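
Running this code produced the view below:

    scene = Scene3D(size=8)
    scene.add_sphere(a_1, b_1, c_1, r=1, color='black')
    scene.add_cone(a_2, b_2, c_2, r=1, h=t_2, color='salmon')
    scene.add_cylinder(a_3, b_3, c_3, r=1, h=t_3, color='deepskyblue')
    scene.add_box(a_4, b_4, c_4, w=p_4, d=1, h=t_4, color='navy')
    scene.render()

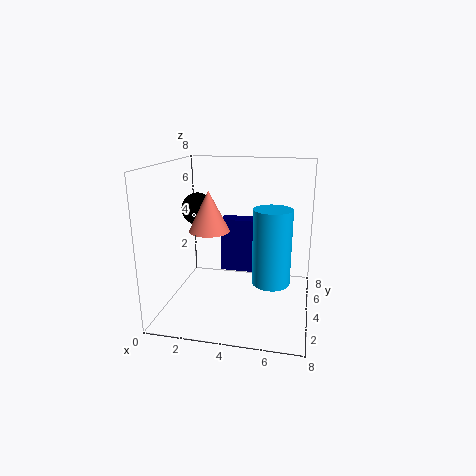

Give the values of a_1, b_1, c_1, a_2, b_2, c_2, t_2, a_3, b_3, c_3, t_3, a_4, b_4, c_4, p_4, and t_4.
a_1 = 1, b_1 = 6, c_1 = 5, a_2 = 3, b_2 = 2, c_2 = 5, t_2 = 2, a_3 = 6, b_3 = 3, c_3 = 2, t_3 = 4, a_4 = 3, b_4 = 4, c_4 = 2, p_4 = 2, t_4 = 3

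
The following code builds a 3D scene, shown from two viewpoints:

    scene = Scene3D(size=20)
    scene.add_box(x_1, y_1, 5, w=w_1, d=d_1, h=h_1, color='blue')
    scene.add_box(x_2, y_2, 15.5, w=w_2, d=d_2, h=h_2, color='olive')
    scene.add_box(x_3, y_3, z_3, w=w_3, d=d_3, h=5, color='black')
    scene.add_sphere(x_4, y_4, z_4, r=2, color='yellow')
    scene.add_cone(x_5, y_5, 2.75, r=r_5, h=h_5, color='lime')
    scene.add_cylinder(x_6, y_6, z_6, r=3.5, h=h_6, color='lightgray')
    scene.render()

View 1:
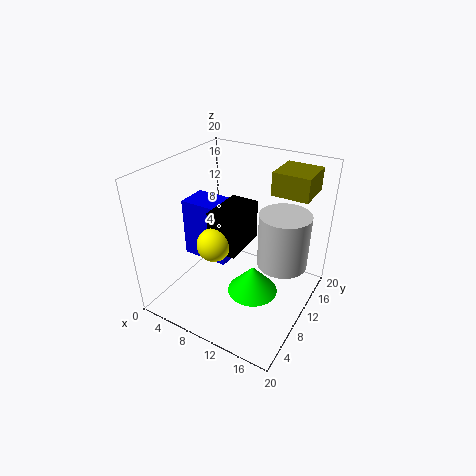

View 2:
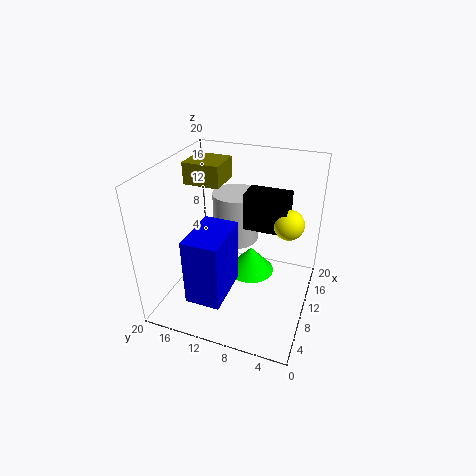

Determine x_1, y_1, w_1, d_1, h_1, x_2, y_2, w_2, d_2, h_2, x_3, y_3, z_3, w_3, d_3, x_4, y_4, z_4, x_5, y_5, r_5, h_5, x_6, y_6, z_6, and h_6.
x_1 = 1, y_1 = 9.25, w_1 = 7, d_1 = 4.5, h_1 = 8.75, x_2 = 12.75, y_2 = 14, w_2 = 5.25, d_2 = 5.5, h_2 = 3.25, x_3 = 9.75, y_3 = 3.5, z_3 = 11.75, w_3 = 3.5, d_3 = 5.75, x_4 = 10.75, y_4 = 3.25, z_4 = 13, x_5 = 13, y_5 = 9, r_5 = 3.5, h_5 = 4, x_6 = 15.75, y_6 = 12.5, z_6 = 6.25, h_6 = 7.75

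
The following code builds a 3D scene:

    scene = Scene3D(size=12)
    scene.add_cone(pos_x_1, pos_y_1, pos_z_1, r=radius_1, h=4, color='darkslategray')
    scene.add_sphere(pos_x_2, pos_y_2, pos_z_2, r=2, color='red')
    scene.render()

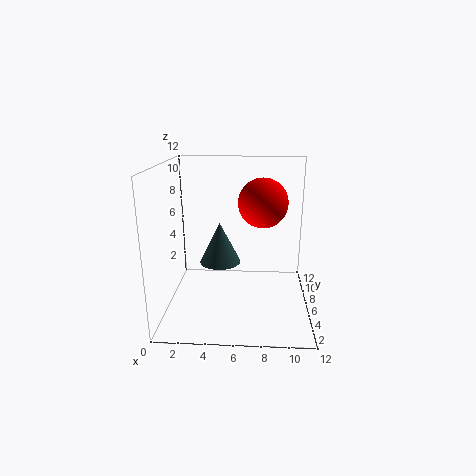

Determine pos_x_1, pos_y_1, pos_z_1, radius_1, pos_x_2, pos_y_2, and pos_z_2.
pos_x_1 = 4; pos_y_1 = 10; pos_z_1 = 2; radius_1 = 2; pos_x_2 = 8; pos_y_2 = 6; pos_z_2 = 9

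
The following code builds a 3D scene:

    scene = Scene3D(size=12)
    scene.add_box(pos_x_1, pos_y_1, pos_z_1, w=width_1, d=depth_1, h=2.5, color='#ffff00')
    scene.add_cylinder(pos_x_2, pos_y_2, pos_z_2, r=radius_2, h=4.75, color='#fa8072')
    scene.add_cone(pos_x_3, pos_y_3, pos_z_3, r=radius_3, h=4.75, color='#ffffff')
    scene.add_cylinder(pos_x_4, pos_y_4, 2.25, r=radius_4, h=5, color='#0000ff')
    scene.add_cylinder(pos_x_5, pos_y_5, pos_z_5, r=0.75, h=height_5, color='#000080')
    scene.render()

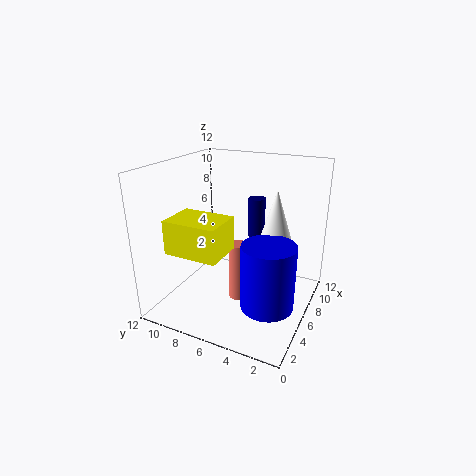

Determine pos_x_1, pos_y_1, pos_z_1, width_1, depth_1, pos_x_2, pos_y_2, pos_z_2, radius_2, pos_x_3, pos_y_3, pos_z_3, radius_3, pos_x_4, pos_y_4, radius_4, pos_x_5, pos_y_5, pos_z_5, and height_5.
pos_x_1 = 0.25; pos_y_1 = 5; pos_z_1 = 6.5; width_1 = 3; depth_1 = 4; pos_x_2 = 4.5; pos_y_2 = 5.25; pos_z_2 = 1.5; radius_2 = 0.75; pos_x_3 = 6; pos_y_3 = 2.75; pos_z_3 = 5.75; radius_3 = 1.5; pos_x_4 = 3.25; pos_y_4 = 2.25; radius_4 = 2; pos_x_5 = 8.75; pos_y_5 = 5.5; pos_z_5 = 5.25; height_5 = 3.5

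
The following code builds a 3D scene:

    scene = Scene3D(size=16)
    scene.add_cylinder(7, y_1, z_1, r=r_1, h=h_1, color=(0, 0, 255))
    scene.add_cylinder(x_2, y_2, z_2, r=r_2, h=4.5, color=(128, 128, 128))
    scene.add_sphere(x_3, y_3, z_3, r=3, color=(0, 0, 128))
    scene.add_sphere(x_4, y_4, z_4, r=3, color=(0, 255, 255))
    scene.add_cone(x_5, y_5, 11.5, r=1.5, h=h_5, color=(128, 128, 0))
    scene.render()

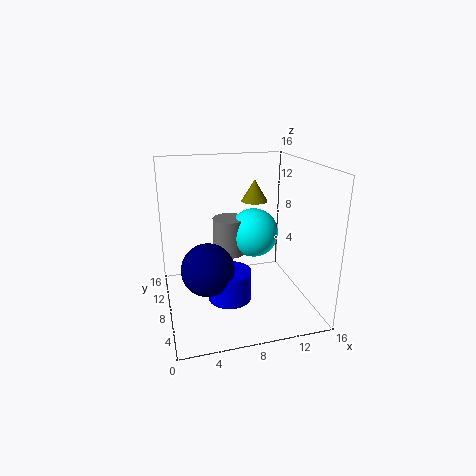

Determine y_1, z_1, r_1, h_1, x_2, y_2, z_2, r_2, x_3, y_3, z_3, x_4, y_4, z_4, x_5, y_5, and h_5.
y_1 = 8, z_1 = 0.5, r_1 = 2.5, h_1 = 3.5, x_2 = 8, y_2 = 12, z_2 = 4.5, r_2 = 2, x_3 = 4.5, y_3 = 8, z_3 = 4.5, x_4 = 11, y_4 = 11.5, z_4 = 7, x_5 = 10.5, y_5 = 10, h_5 = 2.5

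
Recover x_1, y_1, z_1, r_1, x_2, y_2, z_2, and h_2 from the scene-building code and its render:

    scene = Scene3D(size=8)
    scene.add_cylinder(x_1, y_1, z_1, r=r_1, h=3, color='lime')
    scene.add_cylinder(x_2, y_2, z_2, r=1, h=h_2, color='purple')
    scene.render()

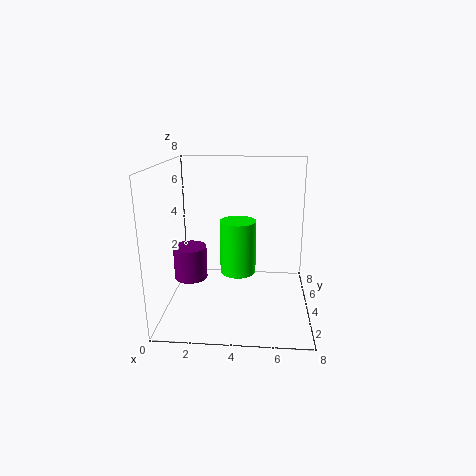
x_1 = 4, y_1 = 4, z_1 = 2, r_1 = 1, x_2 = 1, y_2 = 5, z_2 = 1, h_2 = 2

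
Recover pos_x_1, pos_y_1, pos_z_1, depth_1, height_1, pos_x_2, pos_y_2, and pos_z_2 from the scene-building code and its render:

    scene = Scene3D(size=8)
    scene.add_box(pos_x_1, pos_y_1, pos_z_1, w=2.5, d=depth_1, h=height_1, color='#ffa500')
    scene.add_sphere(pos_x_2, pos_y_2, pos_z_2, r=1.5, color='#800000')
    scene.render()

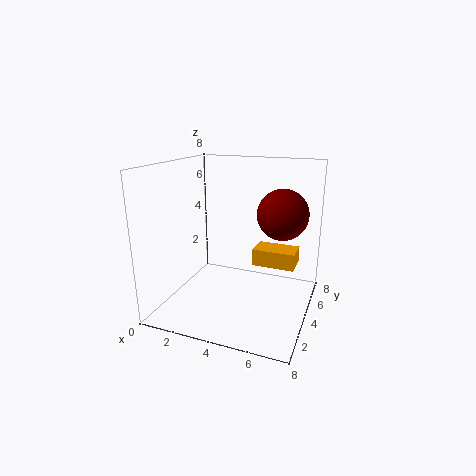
pos_x_1 = 4.5; pos_y_1 = 5; pos_z_1 = 2; depth_1 = 1.5; height_1 = 1; pos_x_2 = 6; pos_y_2 = 6; pos_z_2 = 5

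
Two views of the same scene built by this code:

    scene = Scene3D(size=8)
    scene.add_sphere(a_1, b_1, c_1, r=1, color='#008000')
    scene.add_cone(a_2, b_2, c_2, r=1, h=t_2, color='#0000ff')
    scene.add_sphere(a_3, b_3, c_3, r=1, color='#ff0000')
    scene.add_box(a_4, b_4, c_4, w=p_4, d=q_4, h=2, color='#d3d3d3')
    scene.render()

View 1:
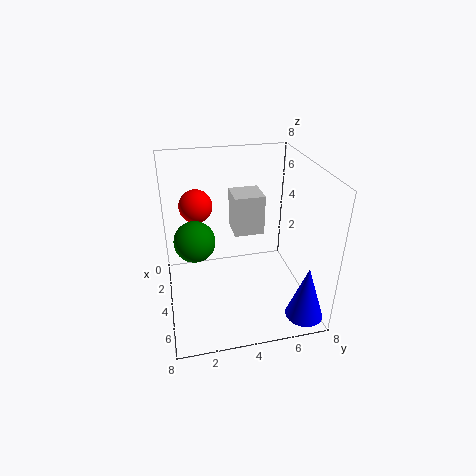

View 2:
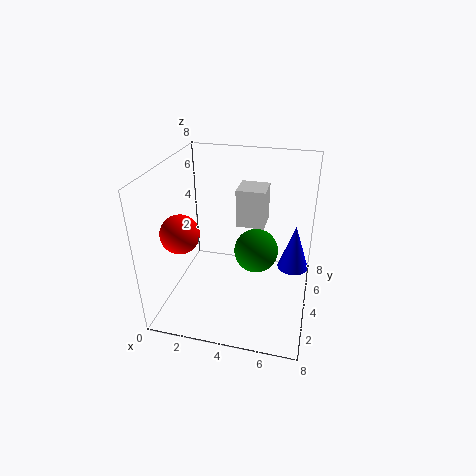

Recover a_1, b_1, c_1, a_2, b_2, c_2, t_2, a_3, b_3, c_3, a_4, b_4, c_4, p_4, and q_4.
a_1 = 5.5; b_1 = 1.5; c_1 = 5; a_2 = 7; b_2 = 7; c_2 = 0.5; t_2 = 3; a_3 = 1.5; b_3 = 2; c_3 = 5; a_4 = 4; b_4 = 3.5; c_4 = 5; p_4 = 1.5; q_4 = 1.5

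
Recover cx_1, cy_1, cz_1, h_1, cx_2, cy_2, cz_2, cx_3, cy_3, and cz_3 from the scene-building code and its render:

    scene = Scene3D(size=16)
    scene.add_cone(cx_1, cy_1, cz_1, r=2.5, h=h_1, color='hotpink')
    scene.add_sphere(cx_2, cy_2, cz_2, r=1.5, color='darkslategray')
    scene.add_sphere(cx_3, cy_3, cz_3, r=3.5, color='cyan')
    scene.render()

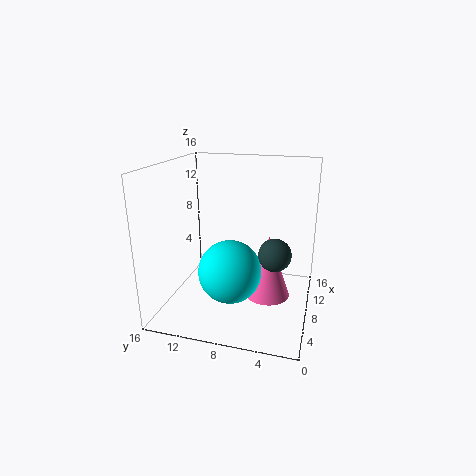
cx_1 = 8
cy_1 = 4.5
cz_1 = 1.5
h_1 = 7
cx_2 = 2.5
cy_2 = 3
cz_2 = 9
cx_3 = 6.5
cy_3 = 8.5
cz_3 = 4.5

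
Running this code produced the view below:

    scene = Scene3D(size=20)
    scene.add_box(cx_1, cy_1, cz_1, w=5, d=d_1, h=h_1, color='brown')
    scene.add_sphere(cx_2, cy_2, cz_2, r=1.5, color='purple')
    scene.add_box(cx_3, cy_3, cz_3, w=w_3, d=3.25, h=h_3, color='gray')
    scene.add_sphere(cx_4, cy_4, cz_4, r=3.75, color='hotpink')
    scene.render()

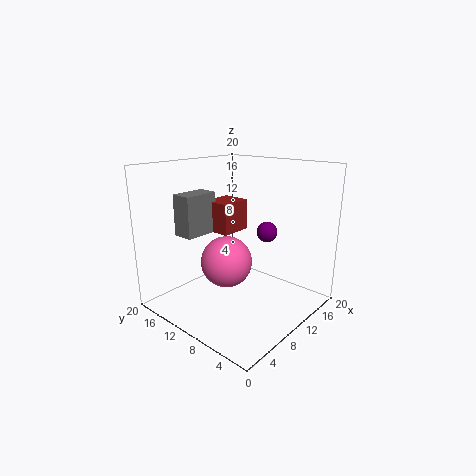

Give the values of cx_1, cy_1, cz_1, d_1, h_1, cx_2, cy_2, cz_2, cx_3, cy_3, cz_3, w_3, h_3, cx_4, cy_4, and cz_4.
cx_1 = 11.5; cy_1 = 13.75; cz_1 = 9; d_1 = 4.5; h_1 = 4.75; cx_2 = 14.75; cy_2 = 8.5; cz_2 = 10; cx_3 = 6.75; cy_3 = 16.5; cz_3 = 9; w_3 = 5.5; h_3 = 6.25; cx_4 = 10; cy_4 = 12.25; cz_4 = 5.75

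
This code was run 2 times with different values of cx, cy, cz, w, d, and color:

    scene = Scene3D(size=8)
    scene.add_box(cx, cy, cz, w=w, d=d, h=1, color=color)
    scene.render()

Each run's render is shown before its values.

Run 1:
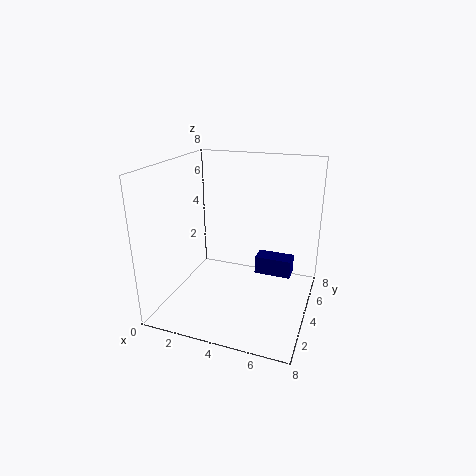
cx = 5; cy = 4; cz = 2; w = 2; d = 1; color = 'navy'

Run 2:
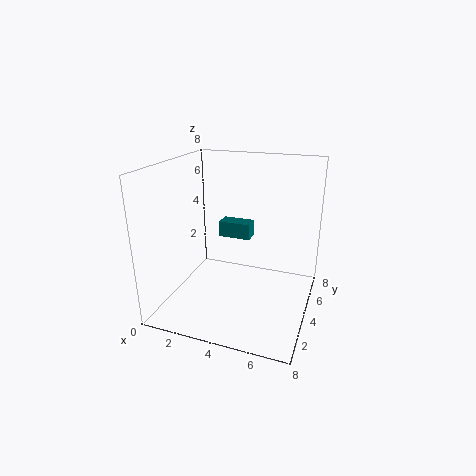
cx = 2; cy = 6; cz = 3; w = 2; d = 1; color = 'teal'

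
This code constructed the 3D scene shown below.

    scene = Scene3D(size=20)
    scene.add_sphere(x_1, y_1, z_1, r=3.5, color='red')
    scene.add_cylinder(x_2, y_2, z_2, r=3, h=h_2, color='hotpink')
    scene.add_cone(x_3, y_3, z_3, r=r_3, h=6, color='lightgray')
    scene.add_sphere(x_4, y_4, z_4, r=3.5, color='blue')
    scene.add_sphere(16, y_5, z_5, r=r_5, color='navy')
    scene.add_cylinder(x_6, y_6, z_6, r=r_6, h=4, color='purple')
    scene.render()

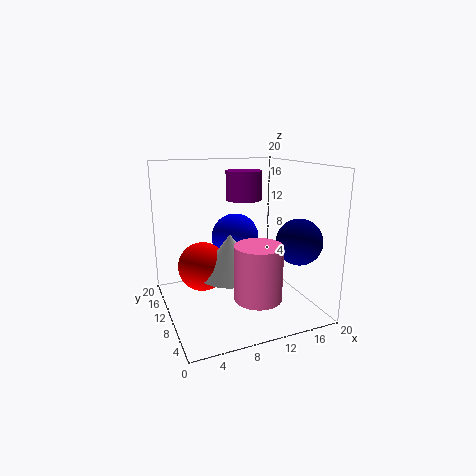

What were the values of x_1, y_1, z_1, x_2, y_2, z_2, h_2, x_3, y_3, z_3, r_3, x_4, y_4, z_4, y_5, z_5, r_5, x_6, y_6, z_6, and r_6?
x_1 = 5.5; y_1 = 12.5; z_1 = 5.5; x_2 = 10; y_2 = 3.5; z_2 = 4; h_2 = 7; x_3 = 9; y_3 = 10.5; z_3 = 4.5; r_3 = 4.5; x_4 = 11; y_4 = 13.5; z_4 = 9; y_5 = 4; z_5 = 10.5; r_5 = 3; x_6 = 11.5; y_6 = 11.5; z_6 = 15; r_6 = 2.5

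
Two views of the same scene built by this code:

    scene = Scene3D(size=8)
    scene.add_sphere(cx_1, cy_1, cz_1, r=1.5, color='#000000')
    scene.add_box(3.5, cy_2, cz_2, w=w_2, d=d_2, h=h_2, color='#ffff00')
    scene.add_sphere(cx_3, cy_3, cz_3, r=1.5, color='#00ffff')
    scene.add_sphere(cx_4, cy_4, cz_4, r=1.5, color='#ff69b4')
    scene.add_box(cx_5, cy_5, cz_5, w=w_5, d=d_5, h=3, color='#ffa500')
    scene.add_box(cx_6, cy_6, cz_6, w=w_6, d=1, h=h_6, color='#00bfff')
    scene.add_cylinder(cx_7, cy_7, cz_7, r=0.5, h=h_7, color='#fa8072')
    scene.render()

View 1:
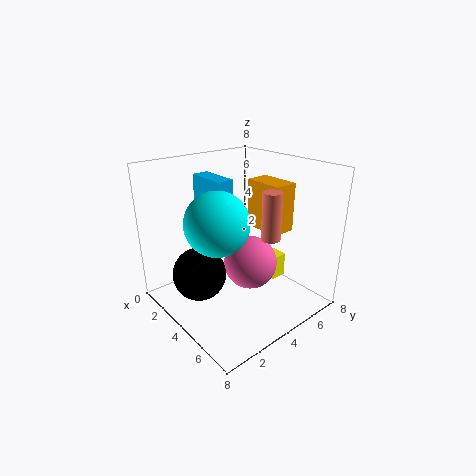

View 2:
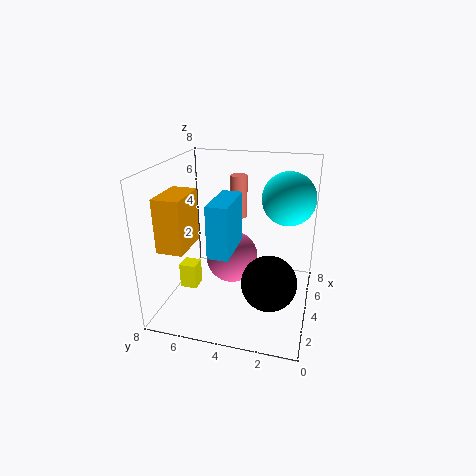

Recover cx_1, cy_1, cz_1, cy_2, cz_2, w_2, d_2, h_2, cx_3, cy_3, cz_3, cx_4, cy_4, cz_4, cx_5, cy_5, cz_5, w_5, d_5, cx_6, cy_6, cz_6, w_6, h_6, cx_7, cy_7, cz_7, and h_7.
cx_1 = 3, cy_1 = 2, cz_1 = 2, cy_2 = 6.5, cz_2 = 0.5, w_2 = 1, d_2 = 1, h_2 = 1.5, cx_3 = 5.5, cy_3 = 1.5, cz_3 = 6, cx_4 = 4.5, cy_4 = 4.5, cz_4 = 2.5, cx_5 = 2, cy_5 = 6.5, cz_5 = 3.5, w_5 = 2.5, d_5 = 1.5, cx_6 = 0.5, cy_6 = 3.5, cz_6 = 4.5, w_6 = 2.5, h_6 = 2.5, cx_7 = 6, cy_7 = 4.5, cz_7 = 4.5, h_7 = 2.5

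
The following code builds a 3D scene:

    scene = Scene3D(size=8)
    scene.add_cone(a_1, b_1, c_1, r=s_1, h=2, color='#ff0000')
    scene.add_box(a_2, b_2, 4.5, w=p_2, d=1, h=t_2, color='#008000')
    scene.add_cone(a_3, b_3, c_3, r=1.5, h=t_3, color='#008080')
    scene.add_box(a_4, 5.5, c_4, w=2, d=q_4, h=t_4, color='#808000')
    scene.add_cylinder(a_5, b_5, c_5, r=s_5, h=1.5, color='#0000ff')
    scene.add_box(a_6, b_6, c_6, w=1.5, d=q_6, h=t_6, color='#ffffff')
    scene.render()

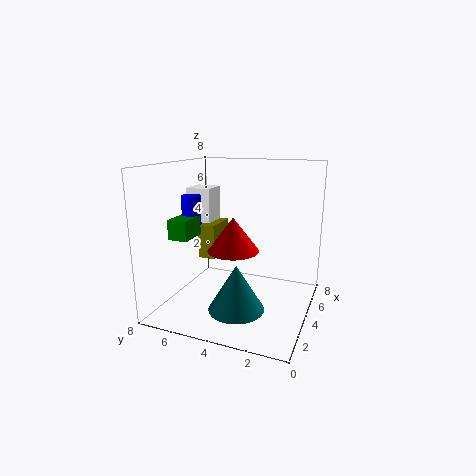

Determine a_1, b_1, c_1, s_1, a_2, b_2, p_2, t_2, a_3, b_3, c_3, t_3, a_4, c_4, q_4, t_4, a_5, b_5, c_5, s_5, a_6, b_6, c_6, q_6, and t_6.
a_1 = 4.5
b_1 = 4.5
c_1 = 3
s_1 = 1.5
a_2 = 1
b_2 = 5.5
p_2 = 1.5
t_2 = 1
a_3 = 2.5
b_3 = 3.5
c_3 = 0.5
t_3 = 2.5
a_4 = 4
c_4 = 2.5
q_4 = 1
t_4 = 2
a_5 = 2.5
b_5 = 6
c_5 = 5
s_5 = 0.5
a_6 = 4.5
b_6 = 6
c_6 = 4
q_6 = 1.5
t_6 = 2.5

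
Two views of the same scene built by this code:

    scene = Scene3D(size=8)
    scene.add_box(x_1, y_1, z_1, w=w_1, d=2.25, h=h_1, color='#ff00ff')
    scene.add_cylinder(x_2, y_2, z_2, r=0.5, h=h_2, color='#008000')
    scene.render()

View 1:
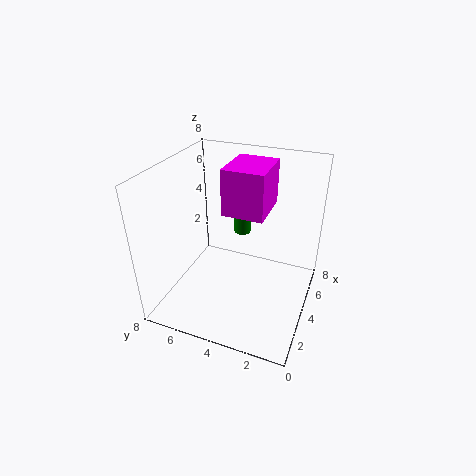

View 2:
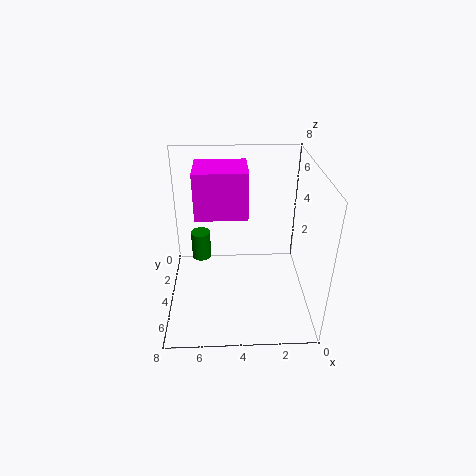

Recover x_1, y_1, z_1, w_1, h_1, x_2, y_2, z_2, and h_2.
x_1 = 3.5
y_1 = 2.5
z_1 = 5.5
w_1 = 2.75
h_1 = 2.5
x_2 = 6
y_2 = 4.5
z_2 = 3.25
h_2 = 1.5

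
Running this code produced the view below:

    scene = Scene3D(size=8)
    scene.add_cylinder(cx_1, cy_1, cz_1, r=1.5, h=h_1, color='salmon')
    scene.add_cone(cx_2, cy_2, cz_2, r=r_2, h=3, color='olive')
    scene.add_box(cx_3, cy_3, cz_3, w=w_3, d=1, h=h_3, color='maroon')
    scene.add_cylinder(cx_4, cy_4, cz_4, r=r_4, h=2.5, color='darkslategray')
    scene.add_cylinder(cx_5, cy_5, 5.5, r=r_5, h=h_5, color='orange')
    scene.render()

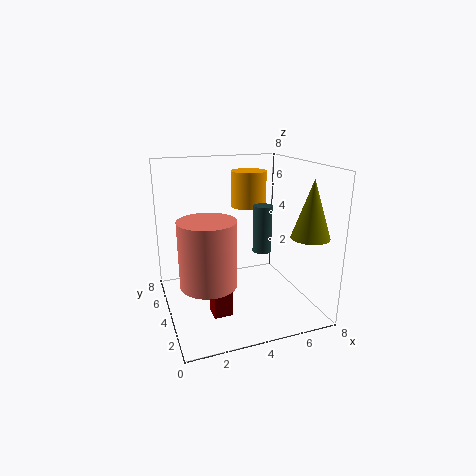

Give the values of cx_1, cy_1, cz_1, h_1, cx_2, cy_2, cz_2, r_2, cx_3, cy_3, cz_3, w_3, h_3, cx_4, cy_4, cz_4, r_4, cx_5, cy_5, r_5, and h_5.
cx_1 = 2
cy_1 = 3
cz_1 = 2
h_1 = 3.5
cx_2 = 7
cy_2 = 1.5
cz_2 = 4.5
r_2 = 1
cx_3 = 2
cy_3 = 2
cz_3 = 0.5
w_3 = 1
h_3 = 1.5
cx_4 = 5
cy_4 = 3
cz_4 = 3.5
r_4 = 0.5
cx_5 = 5
cy_5 = 5
r_5 = 1
h_5 = 2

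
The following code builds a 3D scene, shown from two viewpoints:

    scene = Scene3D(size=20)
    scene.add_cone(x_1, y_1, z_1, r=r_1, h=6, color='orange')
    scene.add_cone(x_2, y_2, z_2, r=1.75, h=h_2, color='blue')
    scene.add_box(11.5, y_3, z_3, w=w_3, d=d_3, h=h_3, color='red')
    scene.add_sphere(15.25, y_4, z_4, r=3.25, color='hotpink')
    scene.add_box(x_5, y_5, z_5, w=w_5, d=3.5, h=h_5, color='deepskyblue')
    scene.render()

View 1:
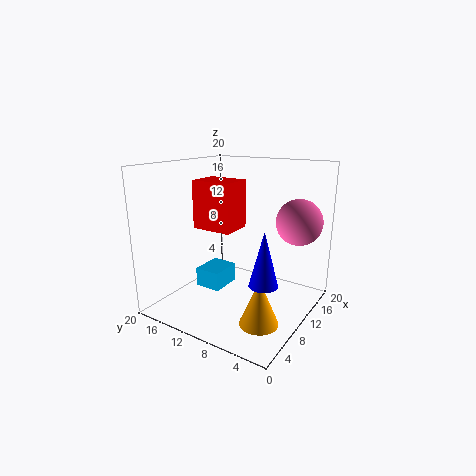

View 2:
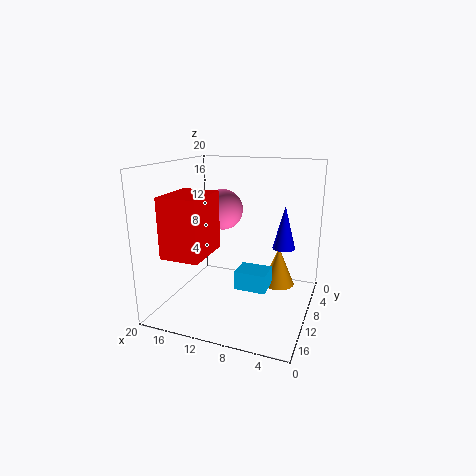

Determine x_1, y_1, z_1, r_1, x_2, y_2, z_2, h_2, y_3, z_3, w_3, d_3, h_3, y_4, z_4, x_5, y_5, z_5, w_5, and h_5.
x_1 = 5.5; y_1 = 4; z_1 = 1; r_1 = 2.5; x_2 = 5; y_2 = 3.25; z_2 = 6.75; h_2 = 6.75; y_3 = 12.75; z_3 = 9.5; w_3 = 5; d_3 = 6.5; h_3 = 7.5; y_4 = 3.25; z_4 = 12; x_5 = 5; y_5 = 10; z_5 = 4; w_5 = 4.25; h_5 = 2.5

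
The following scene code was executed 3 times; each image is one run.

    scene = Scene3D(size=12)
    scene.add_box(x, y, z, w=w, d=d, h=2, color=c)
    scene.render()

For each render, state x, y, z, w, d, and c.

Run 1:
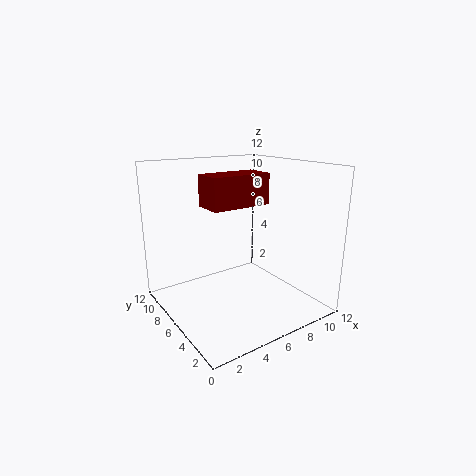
x = 1; y = 1; z = 10; w = 4; d = 2; c = 'maroon'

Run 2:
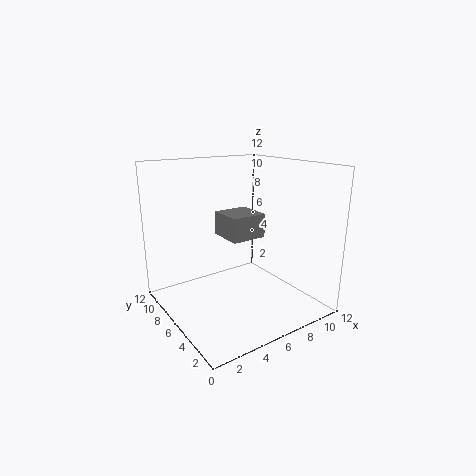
x = 5; y = 5; z = 6; w = 3; d = 3; c = 'gray'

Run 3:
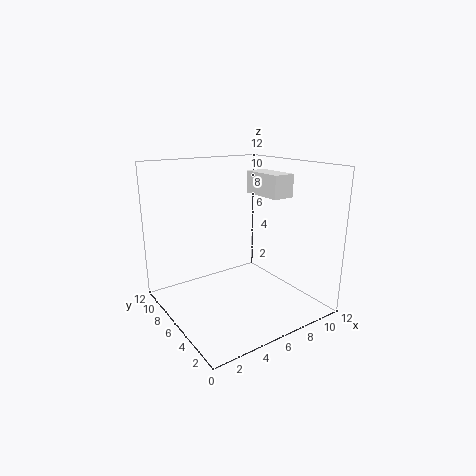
x = 9; y = 5; z = 9; w = 2; d = 4; c = 'white'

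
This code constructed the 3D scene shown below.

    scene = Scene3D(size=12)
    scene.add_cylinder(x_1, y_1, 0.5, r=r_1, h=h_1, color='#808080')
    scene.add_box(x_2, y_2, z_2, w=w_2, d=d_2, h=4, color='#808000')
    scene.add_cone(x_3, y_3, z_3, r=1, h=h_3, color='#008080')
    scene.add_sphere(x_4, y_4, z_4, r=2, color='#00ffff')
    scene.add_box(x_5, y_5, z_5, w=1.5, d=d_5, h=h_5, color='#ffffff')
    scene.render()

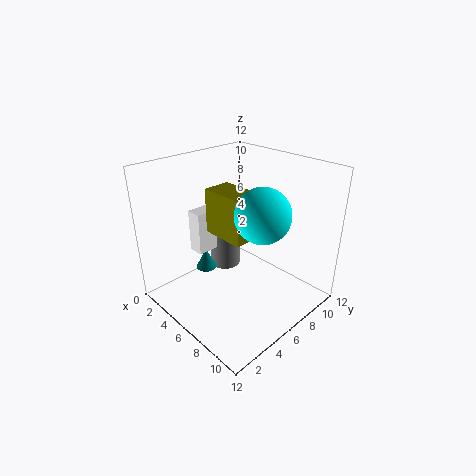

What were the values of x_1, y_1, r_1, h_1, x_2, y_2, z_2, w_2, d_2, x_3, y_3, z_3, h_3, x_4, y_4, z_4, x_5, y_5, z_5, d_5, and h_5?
x_1 = 1.5, y_1 = 8.5, r_1 = 1.5, h_1 = 3.5, x_2 = 2.5, y_2 = 5.5, z_2 = 5.5, w_2 = 4, d_2 = 2.5, x_3 = 1.5, y_3 = 6, z_3 = 1, h_3 = 2, x_4 = 9.5, y_4 = 5, z_4 = 9.5, x_5 = 0.5, y_5 = 5, z_5 = 3, d_5 = 2, h_5 = 4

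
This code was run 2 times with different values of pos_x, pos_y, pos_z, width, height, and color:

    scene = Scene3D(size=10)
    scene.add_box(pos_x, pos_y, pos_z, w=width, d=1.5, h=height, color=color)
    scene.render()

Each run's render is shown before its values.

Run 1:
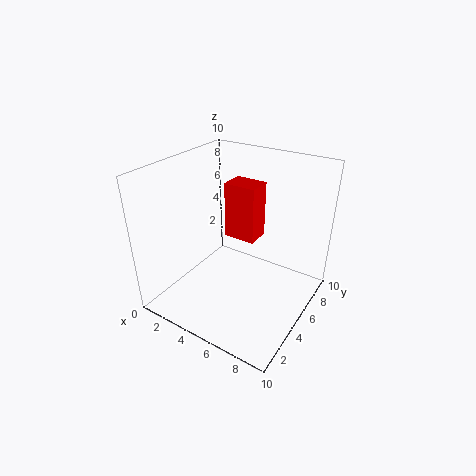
pos_x = 5
pos_y = 3.5
pos_z = 6
width = 2
height = 3.5
color = 'red'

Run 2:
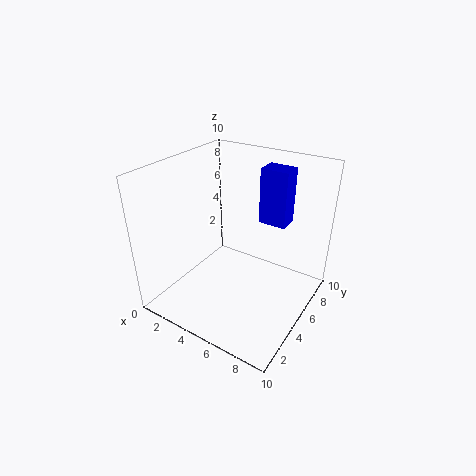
pos_x = 5.5
pos_y = 7
pos_z = 5.5
width = 2
height = 4
color = 'blue'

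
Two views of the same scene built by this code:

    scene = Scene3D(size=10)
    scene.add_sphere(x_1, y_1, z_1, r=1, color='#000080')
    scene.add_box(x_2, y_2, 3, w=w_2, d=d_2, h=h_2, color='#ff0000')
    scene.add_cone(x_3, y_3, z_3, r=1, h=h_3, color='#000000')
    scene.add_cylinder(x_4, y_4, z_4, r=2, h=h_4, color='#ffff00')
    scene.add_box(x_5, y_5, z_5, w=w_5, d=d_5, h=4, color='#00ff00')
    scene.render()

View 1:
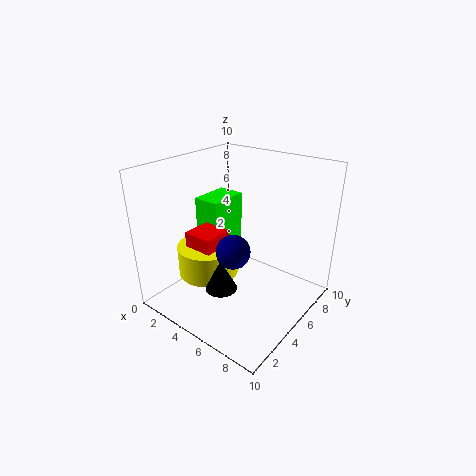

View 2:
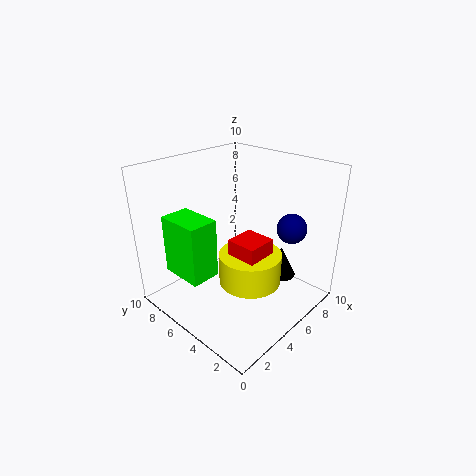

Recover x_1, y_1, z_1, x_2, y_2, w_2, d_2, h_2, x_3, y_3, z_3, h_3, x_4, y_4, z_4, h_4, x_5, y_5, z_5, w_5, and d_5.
x_1 = 7, y_1 = 2, z_1 = 6, x_2 = 3, y_2 = 2, w_2 = 2, d_2 = 2, h_2 = 3, x_3 = 6, y_3 = 2, z_3 = 3, h_3 = 2, x_4 = 4, y_4 = 3, z_4 = 3, h_4 = 2, x_5 = 1, y_5 = 5, z_5 = 3, w_5 = 2, d_5 = 3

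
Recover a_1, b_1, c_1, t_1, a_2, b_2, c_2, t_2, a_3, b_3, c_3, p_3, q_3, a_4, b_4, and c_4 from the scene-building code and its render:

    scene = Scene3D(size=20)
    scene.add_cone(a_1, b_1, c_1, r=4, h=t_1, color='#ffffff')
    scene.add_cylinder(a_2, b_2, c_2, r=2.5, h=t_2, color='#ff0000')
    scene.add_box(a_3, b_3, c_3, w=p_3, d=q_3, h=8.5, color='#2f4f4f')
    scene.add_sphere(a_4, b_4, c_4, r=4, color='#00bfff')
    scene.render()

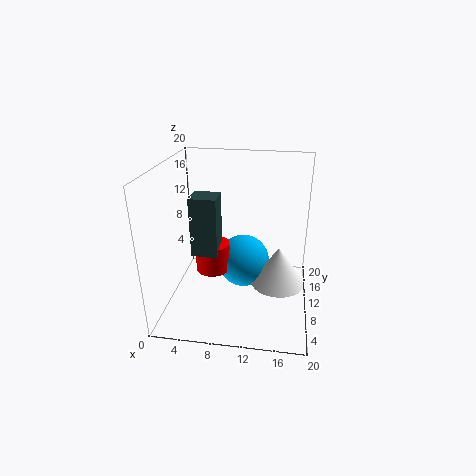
a_1 = 15.75, b_1 = 12, c_1 = 2, t_1 = 5.75, a_2 = 6, b_2 = 11.25, c_2 = 4, t_2 = 4.25, a_3 = 3.5, b_3 = 8.75, c_3 = 7.25, p_3 = 3.75, q_3 = 3.5, a_4 = 10.25, b_4 = 13.75, c_4 = 4.25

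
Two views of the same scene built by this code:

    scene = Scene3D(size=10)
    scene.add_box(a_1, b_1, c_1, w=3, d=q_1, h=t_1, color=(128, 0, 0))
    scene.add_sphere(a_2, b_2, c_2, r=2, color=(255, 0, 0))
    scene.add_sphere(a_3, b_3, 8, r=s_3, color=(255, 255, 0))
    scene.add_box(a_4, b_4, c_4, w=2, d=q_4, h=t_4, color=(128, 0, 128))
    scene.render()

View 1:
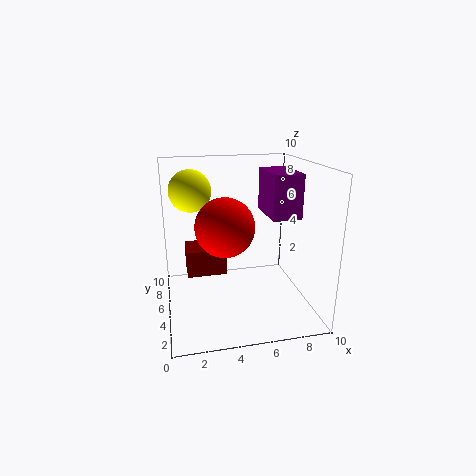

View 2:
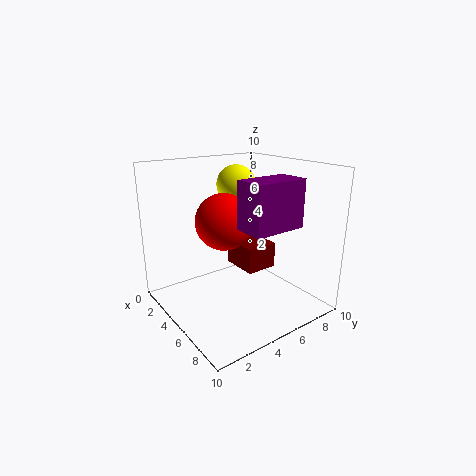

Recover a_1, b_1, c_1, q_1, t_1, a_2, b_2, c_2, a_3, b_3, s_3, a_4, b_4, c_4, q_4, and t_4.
a_1 = 1.5; b_1 = 6.5; c_1 = 1.5; q_1 = 2.5; t_1 = 2; a_2 = 4; b_2 = 4.5; c_2 = 6; a_3 = 2; b_3 = 7; s_3 = 1.5; a_4 = 7; b_4 = 3.5; c_4 = 6.5; q_4 = 3.5; t_4 = 3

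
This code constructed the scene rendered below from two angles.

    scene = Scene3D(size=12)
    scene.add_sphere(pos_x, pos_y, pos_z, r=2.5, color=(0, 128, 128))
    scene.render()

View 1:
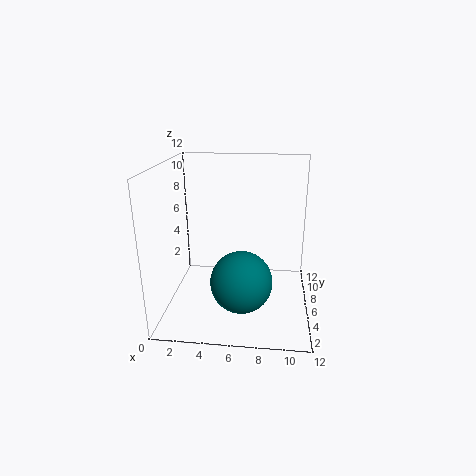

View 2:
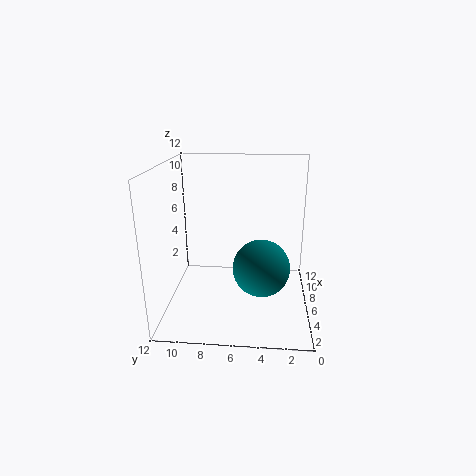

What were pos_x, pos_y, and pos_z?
pos_x = 6.5
pos_y = 4
pos_z = 3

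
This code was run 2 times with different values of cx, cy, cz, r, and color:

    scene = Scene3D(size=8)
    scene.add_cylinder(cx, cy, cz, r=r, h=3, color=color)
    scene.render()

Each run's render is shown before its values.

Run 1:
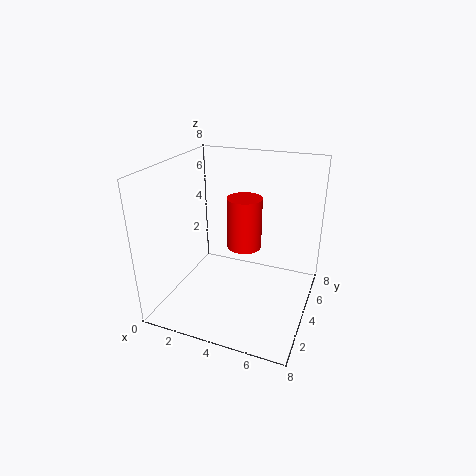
cx = 4; cy = 5; cz = 3; r = 1; color = 'red'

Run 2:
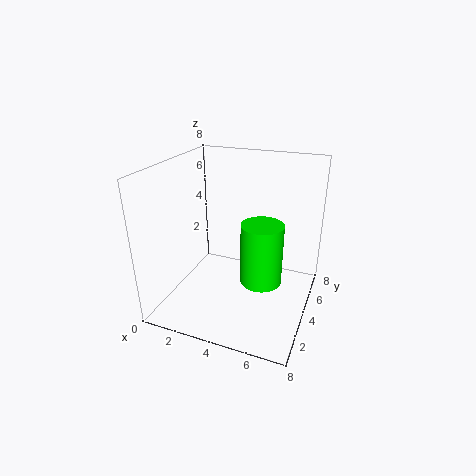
cx = 6; cy = 2; cz = 3; r = 1; color = 'lime'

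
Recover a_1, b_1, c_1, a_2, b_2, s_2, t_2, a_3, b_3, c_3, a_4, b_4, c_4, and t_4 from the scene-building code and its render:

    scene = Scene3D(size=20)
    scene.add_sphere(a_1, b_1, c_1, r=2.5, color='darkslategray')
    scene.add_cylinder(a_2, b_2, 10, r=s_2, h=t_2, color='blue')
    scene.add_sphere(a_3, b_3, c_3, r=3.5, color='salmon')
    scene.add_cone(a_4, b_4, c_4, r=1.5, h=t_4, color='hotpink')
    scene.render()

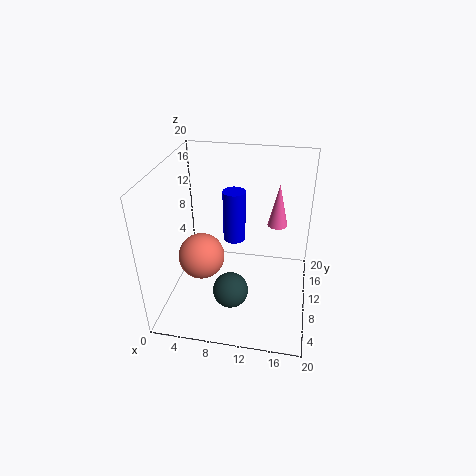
a_1 = 9.5, b_1 = 7, c_1 = 3, a_2 = 9.5, b_2 = 10, s_2 = 1.5, t_2 = 7, a_3 = 4, b_3 = 11.5, c_3 = 5, a_4 = 15, b_4 = 15.5, c_4 = 9.5, t_4 = 6.5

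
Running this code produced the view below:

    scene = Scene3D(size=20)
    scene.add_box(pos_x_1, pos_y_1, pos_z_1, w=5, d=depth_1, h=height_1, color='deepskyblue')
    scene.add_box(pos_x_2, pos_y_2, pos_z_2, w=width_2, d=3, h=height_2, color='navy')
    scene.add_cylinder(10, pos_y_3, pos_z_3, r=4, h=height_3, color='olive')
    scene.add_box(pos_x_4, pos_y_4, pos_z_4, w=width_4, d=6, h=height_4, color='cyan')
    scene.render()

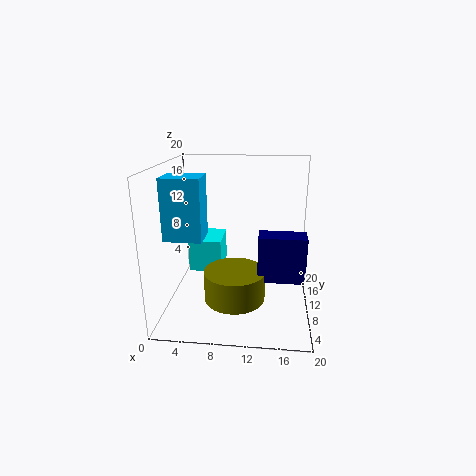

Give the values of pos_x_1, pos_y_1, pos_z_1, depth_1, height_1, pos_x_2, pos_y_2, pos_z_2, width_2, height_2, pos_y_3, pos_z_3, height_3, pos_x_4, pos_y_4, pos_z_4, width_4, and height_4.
pos_x_1 = 1, pos_y_1 = 5, pos_z_1 = 11, depth_1 = 4, height_1 = 8, pos_x_2 = 13, pos_y_2 = 5, pos_z_2 = 6, width_2 = 6, height_2 = 6, pos_y_3 = 6, pos_z_3 = 3, height_3 = 4, pos_x_4 = 2, pos_y_4 = 13, pos_z_4 = 3, width_4 = 5, height_4 = 5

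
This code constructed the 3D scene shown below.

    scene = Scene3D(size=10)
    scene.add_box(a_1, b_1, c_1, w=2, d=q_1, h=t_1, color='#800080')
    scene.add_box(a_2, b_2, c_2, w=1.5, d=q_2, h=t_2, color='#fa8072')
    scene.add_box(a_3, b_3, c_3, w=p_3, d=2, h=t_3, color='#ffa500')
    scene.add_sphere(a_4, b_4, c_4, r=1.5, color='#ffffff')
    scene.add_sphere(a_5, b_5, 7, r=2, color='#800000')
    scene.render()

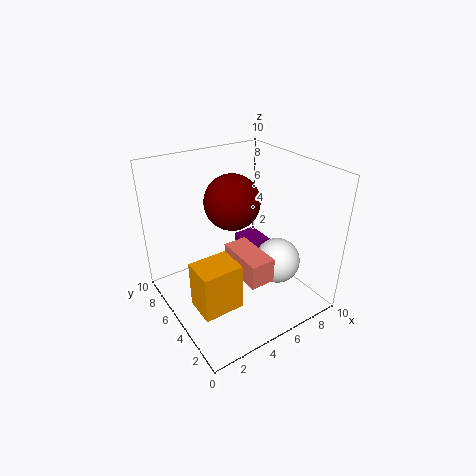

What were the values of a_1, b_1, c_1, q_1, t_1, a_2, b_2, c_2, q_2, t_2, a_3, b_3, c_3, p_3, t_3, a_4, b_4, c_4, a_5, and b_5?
a_1 = 8
b_1 = 7.5
c_1 = 1
q_1 = 2.5
t_1 = 1
a_2 = 3
b_2 = 0.5
c_2 = 4.5
q_2 = 3
t_2 = 1.5
a_3 = 0.5
b_3 = 1.5
c_3 = 2.5
p_3 = 2.5
t_3 = 3
a_4 = 6.5
b_4 = 2.5
c_4 = 4
a_5 = 5.5
b_5 = 6.5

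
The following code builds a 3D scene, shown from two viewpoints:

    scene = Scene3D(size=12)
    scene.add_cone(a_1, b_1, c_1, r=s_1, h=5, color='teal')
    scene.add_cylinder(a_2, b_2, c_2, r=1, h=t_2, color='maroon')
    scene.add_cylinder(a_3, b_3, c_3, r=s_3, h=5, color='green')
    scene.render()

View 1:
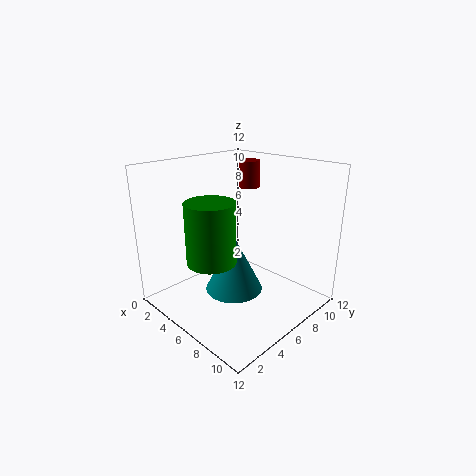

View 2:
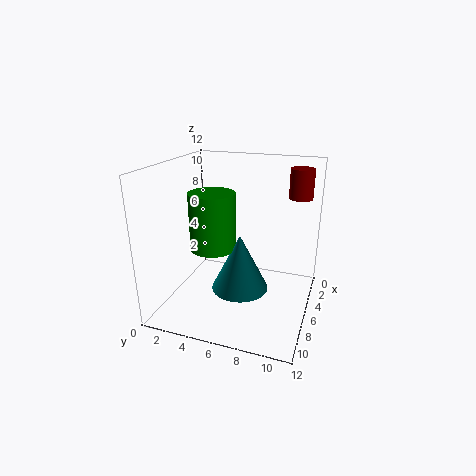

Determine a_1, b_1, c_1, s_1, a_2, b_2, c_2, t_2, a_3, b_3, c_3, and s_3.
a_1 = 5.5, b_1 = 6, c_1 = 1, s_1 = 2.5, a_2 = 3, b_2 = 10.5, c_2 = 9, t_2 = 2.5, a_3 = 5.5, b_3 = 3.5, c_3 = 4.5, s_3 = 2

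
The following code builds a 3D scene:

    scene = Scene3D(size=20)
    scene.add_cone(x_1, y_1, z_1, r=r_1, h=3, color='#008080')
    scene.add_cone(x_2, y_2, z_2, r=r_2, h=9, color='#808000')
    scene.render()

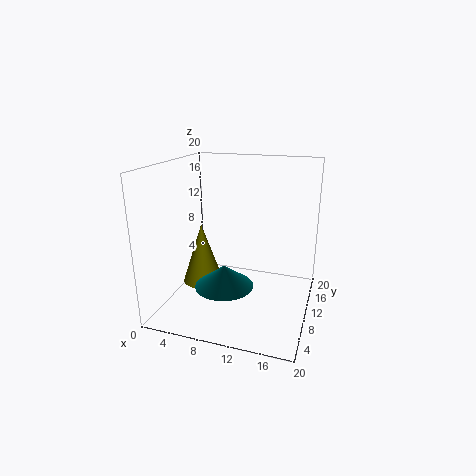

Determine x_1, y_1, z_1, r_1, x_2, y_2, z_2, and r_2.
x_1 = 9; y_1 = 7; z_1 = 4; r_1 = 4; x_2 = 4; y_2 = 11; z_2 = 2; r_2 = 3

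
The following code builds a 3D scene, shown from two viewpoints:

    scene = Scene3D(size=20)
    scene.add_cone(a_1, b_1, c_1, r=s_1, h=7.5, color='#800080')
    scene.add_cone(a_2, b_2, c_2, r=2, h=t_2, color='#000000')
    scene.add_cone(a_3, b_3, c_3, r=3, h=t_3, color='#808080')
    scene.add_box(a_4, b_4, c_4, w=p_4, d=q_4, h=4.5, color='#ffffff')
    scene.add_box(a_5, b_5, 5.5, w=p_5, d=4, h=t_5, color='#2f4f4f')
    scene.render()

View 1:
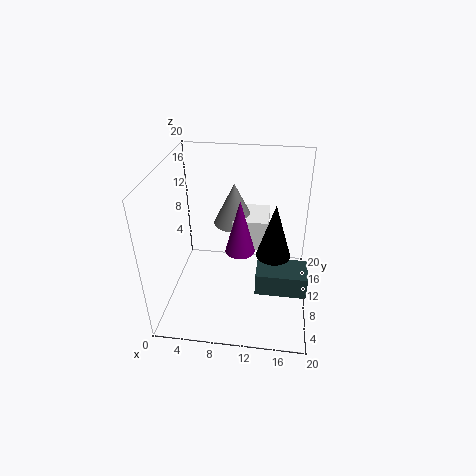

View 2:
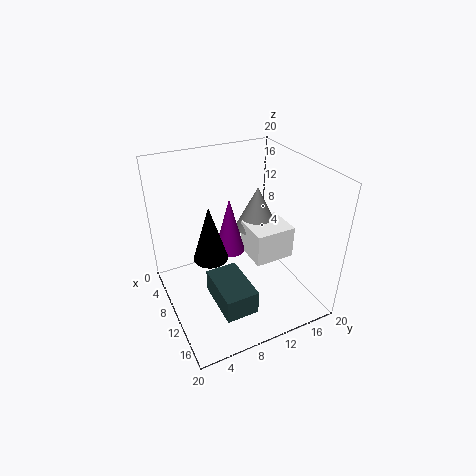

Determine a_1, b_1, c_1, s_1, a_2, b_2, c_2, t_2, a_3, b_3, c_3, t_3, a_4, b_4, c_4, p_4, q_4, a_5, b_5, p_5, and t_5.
a_1 = 10.5, b_1 = 8.5, c_1 = 9, s_1 = 2, a_2 = 15, b_2 = 4, c_2 = 12, t_2 = 6.5, a_3 = 9, b_3 = 13.5, c_3 = 10.5, t_3 = 6, a_4 = 9, b_4 = 11, c_4 = 7.5, p_4 = 5, q_4 = 5.5, a_5 = 13, b_5 = 4, p_5 = 6.5, t_5 = 3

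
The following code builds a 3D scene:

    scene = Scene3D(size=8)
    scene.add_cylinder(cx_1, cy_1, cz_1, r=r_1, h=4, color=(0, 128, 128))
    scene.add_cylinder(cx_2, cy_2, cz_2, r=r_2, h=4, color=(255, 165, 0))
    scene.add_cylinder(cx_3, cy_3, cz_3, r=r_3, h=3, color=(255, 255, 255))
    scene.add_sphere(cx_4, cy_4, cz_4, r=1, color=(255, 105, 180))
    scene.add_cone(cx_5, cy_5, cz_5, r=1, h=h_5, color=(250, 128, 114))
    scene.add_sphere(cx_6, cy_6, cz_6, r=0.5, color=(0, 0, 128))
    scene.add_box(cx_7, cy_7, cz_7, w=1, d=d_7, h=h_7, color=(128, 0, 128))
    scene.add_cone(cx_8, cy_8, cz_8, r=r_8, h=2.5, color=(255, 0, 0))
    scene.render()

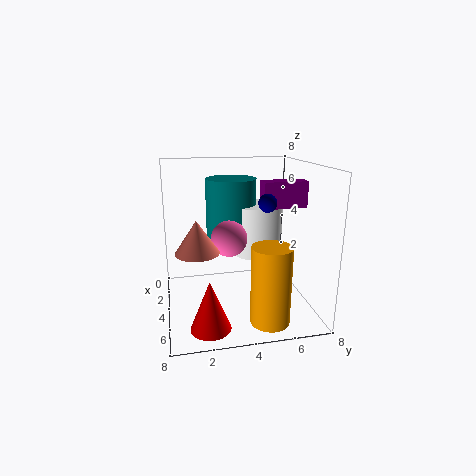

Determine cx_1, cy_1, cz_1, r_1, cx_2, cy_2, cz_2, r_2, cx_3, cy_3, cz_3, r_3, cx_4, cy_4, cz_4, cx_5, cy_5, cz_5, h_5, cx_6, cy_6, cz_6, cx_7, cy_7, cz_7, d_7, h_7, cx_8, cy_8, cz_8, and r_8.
cx_1 = 2
cy_1 = 4
cz_1 = 3
r_1 = 1.5
cx_2 = 7
cy_2 = 5
cz_2 = 0.5
r_2 = 1
cx_3 = 2.5
cy_3 = 5.5
cz_3 = 2.5
r_3 = 1.5
cx_4 = 4
cy_4 = 3.5
cz_4 = 4
cx_5 = 7
cy_5 = 1.5
cz_5 = 4.5
h_5 = 1.5
cx_6 = 4.5
cy_6 = 5.5
cz_6 = 6
cx_7 = 3
cy_7 = 5.5
cz_7 = 5.5
d_7 = 2.5
h_7 = 1.5
cx_8 = 7
cy_8 = 2
cz_8 = 0.5
r_8 = 1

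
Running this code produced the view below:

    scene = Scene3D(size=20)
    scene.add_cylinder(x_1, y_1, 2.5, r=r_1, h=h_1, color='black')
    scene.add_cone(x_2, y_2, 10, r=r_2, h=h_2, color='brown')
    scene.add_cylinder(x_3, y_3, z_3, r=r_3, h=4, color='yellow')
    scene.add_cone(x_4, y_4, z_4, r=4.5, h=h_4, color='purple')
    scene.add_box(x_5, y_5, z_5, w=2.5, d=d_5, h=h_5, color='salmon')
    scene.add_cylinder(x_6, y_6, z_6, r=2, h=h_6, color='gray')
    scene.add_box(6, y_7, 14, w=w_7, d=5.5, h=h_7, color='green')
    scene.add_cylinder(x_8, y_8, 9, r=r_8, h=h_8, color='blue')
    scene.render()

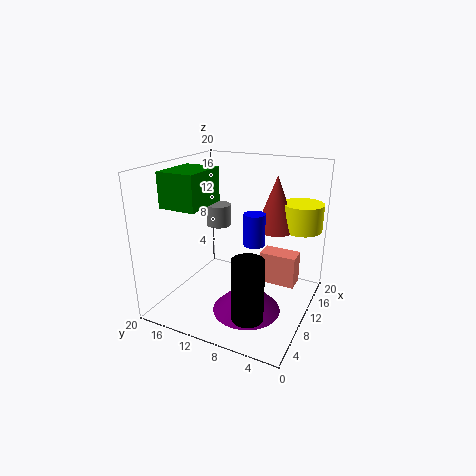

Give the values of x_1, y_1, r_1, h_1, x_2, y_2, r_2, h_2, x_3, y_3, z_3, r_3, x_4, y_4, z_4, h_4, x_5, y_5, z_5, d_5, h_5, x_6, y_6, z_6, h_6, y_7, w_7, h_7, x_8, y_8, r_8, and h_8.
x_1 = 3.5
y_1 = 5.5
r_1 = 2
h_1 = 8
x_2 = 15.5
y_2 = 6.5
r_2 = 3
h_2 = 8
x_3 = 17
y_3 = 3
z_3 = 10
r_3 = 3
x_4 = 6.5
y_4 = 7
z_4 = 1.5
h_4 = 4.5
x_5 = 7
y_5 = 1
z_5 = 6
d_5 = 4.5
h_5 = 4
x_6 = 17
y_6 = 17
z_6 = 8.5
h_6 = 3.5
y_7 = 14.5
w_7 = 7
h_7 = 5
x_8 = 11
y_8 = 8
r_8 = 1.5
h_8 = 4.5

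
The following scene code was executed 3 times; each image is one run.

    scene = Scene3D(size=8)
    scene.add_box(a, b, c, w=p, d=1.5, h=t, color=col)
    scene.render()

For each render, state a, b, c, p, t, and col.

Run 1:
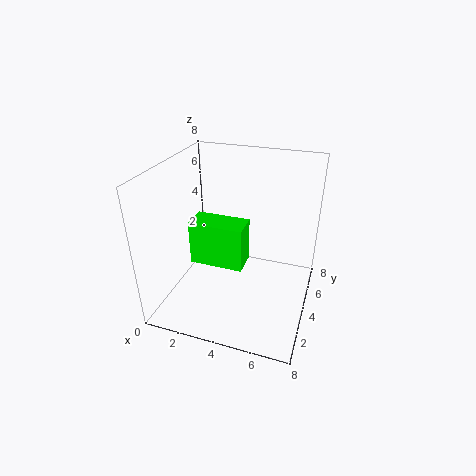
a = 1.5, b = 3, c = 2.5, p = 3, t = 2.5, col = 'lime'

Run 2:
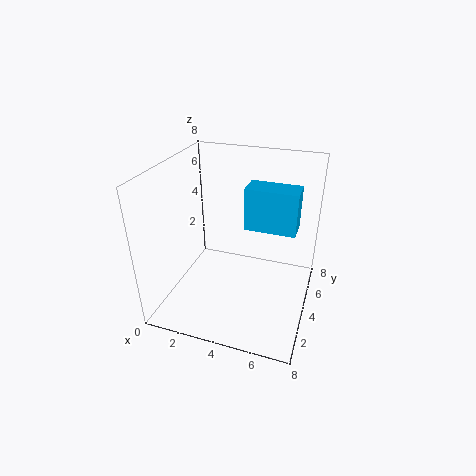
a = 4, b = 5, c = 4, p = 3, t = 2.5, col = 'deepskyblue'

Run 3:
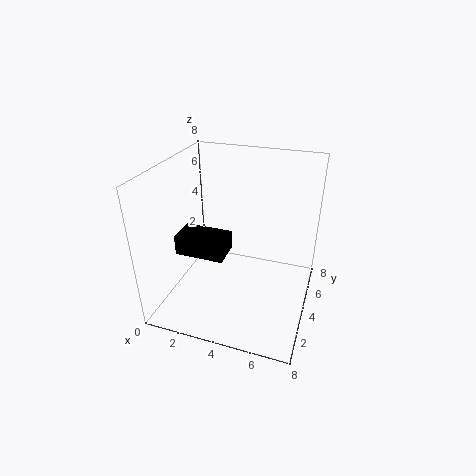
a = 1.5, b = 1.5, c = 4, p = 2.5, t = 1, col = 'black'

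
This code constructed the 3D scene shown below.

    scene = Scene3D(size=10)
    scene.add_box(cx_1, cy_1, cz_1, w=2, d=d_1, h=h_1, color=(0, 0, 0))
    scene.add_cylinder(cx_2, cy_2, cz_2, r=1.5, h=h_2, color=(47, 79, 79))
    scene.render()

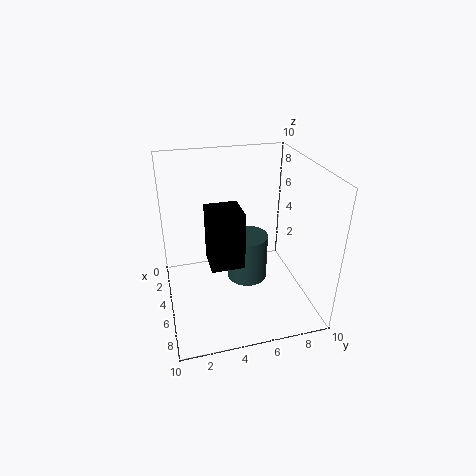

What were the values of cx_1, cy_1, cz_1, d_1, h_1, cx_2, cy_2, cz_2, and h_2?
cx_1 = 6.5, cy_1 = 2.5, cz_1 = 5, d_1 = 2, h_1 = 3.5, cx_2 = 4, cy_2 = 6, cz_2 = 1, h_2 = 3.5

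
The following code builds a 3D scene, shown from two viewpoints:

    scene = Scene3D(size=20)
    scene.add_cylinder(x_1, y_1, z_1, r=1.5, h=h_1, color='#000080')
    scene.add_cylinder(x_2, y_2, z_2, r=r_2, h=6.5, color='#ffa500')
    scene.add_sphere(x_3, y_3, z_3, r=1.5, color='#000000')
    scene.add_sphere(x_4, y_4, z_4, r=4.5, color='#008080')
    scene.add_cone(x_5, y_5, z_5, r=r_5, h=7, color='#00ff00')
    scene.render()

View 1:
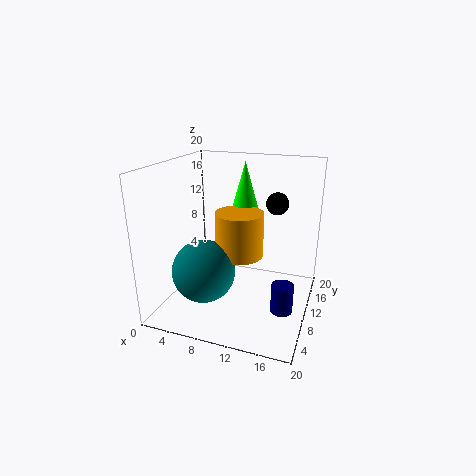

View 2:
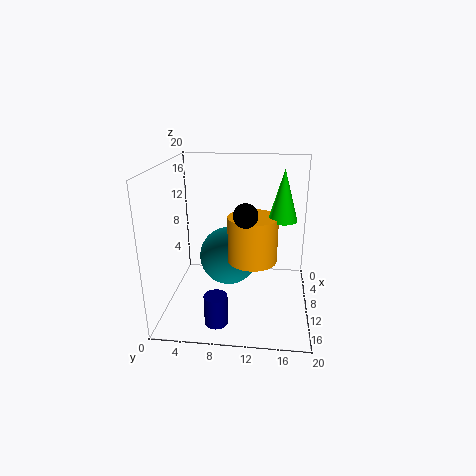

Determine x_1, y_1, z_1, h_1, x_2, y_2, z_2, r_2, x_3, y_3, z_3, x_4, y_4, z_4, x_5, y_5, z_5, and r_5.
x_1 = 17; y_1 = 8; z_1 = 1; h_1 = 4; x_2 = 9.5; y_2 = 12; z_2 = 6.5; r_2 = 3.5; x_3 = 15; y_3 = 11.5; z_3 = 15; x_4 = 5.5; y_4 = 8; z_4 = 5; x_5 = 9; y_5 = 16; z_5 = 12.5; r_5 = 2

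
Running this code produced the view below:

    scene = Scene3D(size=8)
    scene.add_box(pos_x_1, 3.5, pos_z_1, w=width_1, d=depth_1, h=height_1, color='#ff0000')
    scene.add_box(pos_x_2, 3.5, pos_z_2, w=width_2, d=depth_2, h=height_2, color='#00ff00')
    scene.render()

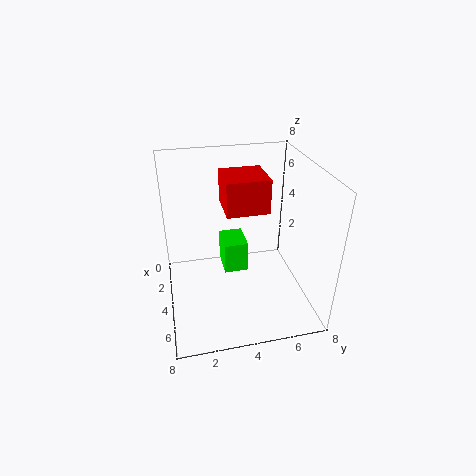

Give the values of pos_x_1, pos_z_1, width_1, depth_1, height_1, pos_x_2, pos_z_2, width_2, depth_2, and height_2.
pos_x_1 = 1
pos_z_1 = 5
width_1 = 2.5
depth_1 = 2.5
height_1 = 2
pos_x_2 = 0.5
pos_z_2 = 0.5
width_2 = 2
depth_2 = 1.5
height_2 = 2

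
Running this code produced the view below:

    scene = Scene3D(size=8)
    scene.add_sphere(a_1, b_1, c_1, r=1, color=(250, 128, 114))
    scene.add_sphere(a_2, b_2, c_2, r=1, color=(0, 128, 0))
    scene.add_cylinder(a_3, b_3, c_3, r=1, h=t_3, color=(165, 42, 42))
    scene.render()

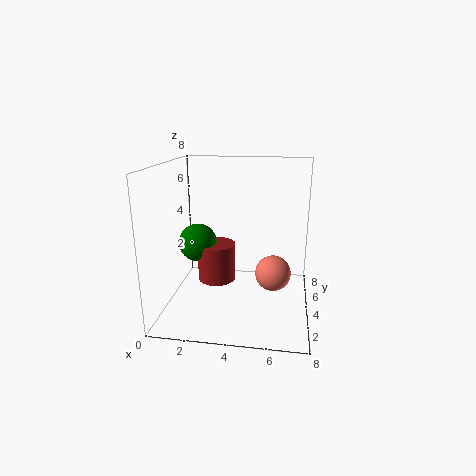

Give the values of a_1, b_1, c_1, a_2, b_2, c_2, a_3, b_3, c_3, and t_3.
a_1 = 6; b_1 = 4; c_1 = 2; a_2 = 2; b_2 = 3; c_2 = 4; a_3 = 3; b_3 = 3; c_3 = 2; t_3 = 2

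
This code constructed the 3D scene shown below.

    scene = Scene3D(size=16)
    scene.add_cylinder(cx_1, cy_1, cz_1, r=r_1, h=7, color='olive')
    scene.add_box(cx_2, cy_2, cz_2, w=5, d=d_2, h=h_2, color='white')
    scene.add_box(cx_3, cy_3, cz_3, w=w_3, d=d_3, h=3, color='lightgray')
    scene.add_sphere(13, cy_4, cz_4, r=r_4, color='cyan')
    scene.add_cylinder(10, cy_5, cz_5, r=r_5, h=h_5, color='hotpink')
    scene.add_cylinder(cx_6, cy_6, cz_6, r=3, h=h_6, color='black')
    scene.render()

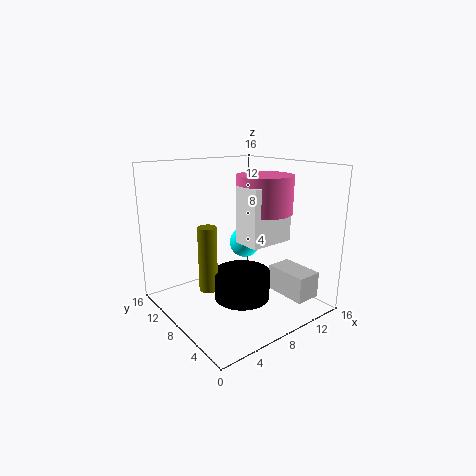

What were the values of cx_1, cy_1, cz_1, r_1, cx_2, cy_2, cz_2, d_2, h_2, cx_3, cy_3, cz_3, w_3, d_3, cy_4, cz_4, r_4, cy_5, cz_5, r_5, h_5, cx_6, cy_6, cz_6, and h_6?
cx_1 = 4
cy_1 = 8
cz_1 = 3
r_1 = 1
cx_2 = 7
cy_2 = 4
cz_2 = 8
d_2 = 3
h_2 = 6
cx_3 = 12
cy_3 = 2
cz_3 = 1
w_3 = 3
d_3 = 5
cy_4 = 13
cz_4 = 5
r_4 = 2
cy_5 = 6
cz_5 = 11
r_5 = 3
h_5 = 4
cx_6 = 7
cy_6 = 6
cz_6 = 2
h_6 = 3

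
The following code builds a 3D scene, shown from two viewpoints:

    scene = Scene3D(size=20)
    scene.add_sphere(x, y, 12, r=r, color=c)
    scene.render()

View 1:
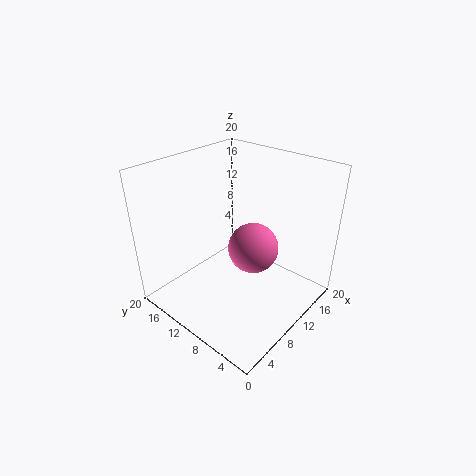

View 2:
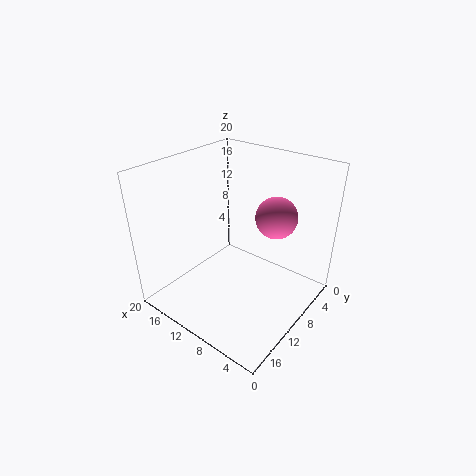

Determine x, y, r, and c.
x = 7; y = 5; r = 3; c = 'hotpink'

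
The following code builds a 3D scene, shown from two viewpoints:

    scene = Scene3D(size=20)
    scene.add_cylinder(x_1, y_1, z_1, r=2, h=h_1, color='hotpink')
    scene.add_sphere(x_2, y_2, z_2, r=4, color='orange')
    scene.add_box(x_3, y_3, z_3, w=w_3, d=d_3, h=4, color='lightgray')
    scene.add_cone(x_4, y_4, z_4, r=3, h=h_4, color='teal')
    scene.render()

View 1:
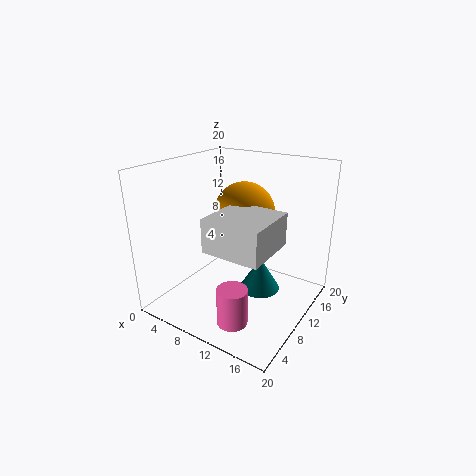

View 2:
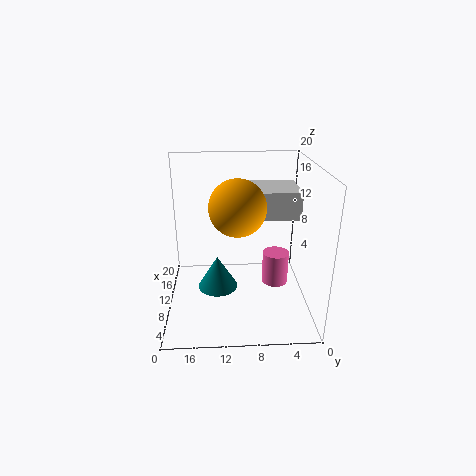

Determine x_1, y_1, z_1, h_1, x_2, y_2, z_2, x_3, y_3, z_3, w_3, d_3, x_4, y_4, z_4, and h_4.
x_1 = 13, y_1 = 4, z_1 = 1, h_1 = 5, x_2 = 11, y_2 = 10, z_2 = 14, x_3 = 11, y_3 = 1, z_3 = 12, w_3 = 7, d_3 = 7, x_4 = 12, y_4 = 13, z_4 = 1, h_4 = 5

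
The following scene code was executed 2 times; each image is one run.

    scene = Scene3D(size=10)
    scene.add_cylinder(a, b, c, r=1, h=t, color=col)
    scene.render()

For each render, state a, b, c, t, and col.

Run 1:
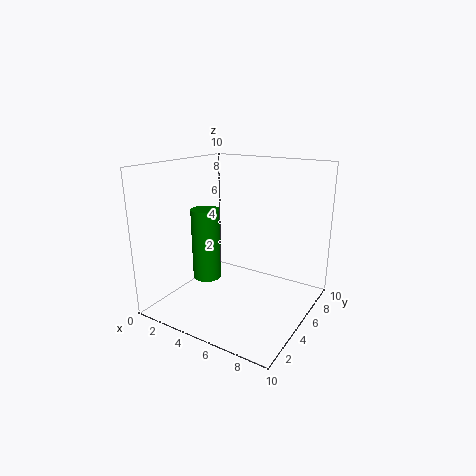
a = 3, b = 4, c = 2, t = 5, col = 'green'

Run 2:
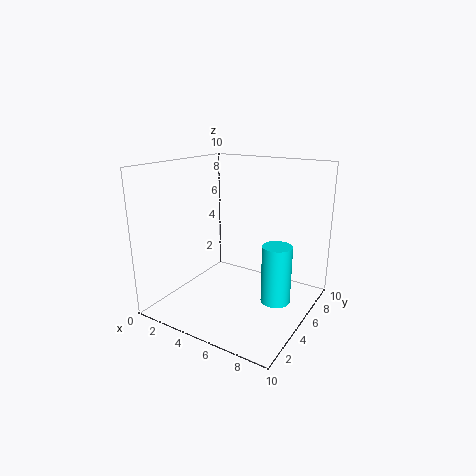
a = 8, b = 5, c = 1, t = 4, col = 'cyan'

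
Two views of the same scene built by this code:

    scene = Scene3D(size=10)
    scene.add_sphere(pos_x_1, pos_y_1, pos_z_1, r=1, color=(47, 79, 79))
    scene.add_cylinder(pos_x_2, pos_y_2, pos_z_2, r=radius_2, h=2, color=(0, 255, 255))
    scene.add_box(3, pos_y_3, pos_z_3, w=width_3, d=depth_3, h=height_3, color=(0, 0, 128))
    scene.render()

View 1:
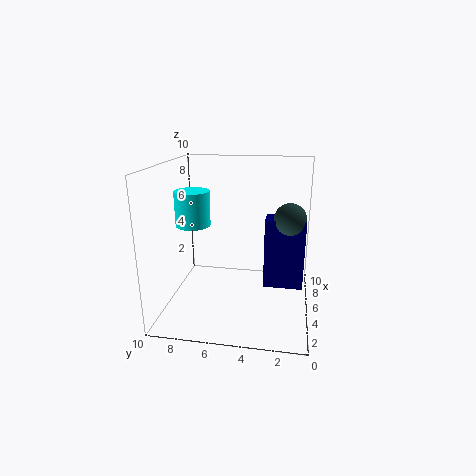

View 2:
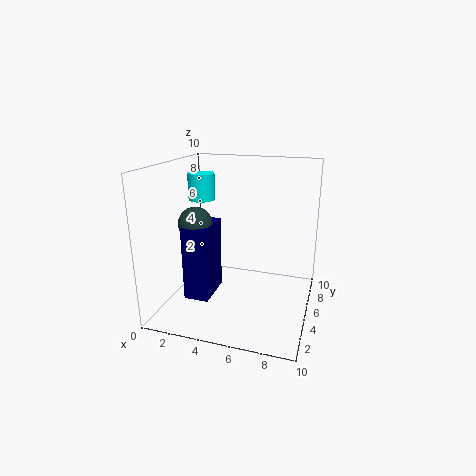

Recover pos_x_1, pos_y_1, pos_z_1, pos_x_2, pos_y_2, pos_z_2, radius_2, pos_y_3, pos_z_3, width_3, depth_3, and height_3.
pos_x_1 = 3.5; pos_y_1 = 1.5; pos_z_1 = 7; pos_x_2 = 1.5; pos_y_2 = 7; pos_z_2 = 7; radius_2 = 1; pos_y_3 = 0.5; pos_z_3 = 2.5; width_3 = 1.5; depth_3 = 2.5; height_3 = 4.5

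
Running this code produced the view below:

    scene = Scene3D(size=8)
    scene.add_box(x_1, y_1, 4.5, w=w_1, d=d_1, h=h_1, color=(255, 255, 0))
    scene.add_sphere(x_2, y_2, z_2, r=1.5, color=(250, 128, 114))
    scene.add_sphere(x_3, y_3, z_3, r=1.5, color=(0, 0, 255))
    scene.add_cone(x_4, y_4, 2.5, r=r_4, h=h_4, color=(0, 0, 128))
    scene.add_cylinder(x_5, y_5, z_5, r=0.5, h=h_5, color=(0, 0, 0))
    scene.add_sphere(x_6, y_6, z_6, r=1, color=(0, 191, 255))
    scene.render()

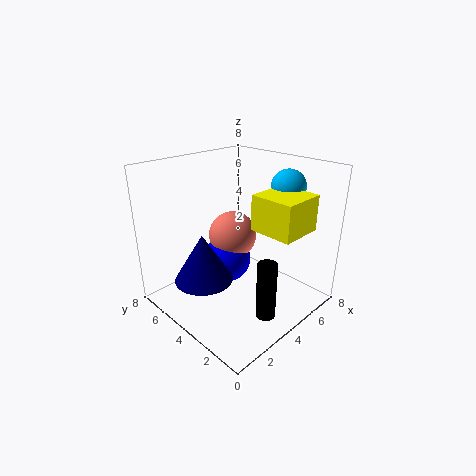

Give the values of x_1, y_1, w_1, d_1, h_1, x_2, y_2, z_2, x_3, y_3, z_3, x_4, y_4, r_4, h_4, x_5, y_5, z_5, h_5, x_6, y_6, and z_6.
x_1 = 4.5; y_1 = 1; w_1 = 2.5; d_1 = 2.5; h_1 = 2; x_2 = 5.5; y_2 = 6; z_2 = 3; x_3 = 5; y_3 = 6; z_3 = 1.5; x_4 = 1.5; y_4 = 4; r_4 = 1.5; h_4 = 2.5; x_5 = 3; y_5 = 1; z_5 = 1; h_5 = 3; x_6 = 7; y_6 = 3; z_6 = 6.5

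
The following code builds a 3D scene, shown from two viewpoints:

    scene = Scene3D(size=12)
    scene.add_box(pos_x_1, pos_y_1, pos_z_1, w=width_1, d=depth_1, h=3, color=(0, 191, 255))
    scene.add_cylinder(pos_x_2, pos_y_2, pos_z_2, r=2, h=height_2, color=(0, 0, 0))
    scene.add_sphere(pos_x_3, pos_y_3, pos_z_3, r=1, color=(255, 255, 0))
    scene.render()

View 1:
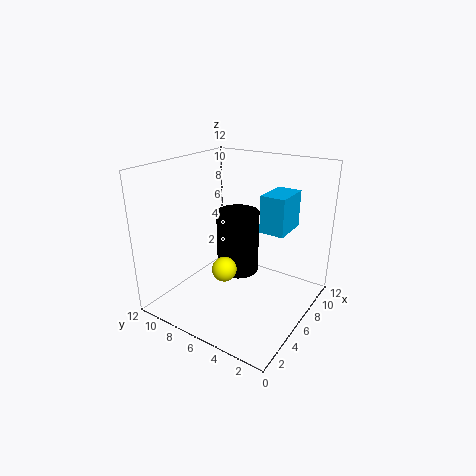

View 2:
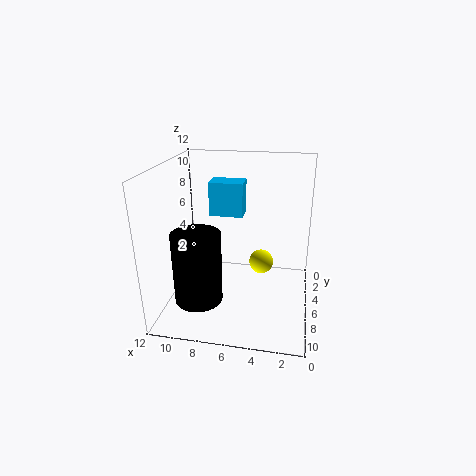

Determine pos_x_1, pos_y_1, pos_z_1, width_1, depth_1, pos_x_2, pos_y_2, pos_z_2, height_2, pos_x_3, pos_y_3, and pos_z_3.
pos_x_1 = 6, pos_y_1 = 2, pos_z_1 = 7, width_1 = 3, depth_1 = 2, pos_x_2 = 9, pos_y_2 = 8, pos_z_2 = 1, height_2 = 6, pos_x_3 = 4, pos_y_3 = 6, pos_z_3 = 4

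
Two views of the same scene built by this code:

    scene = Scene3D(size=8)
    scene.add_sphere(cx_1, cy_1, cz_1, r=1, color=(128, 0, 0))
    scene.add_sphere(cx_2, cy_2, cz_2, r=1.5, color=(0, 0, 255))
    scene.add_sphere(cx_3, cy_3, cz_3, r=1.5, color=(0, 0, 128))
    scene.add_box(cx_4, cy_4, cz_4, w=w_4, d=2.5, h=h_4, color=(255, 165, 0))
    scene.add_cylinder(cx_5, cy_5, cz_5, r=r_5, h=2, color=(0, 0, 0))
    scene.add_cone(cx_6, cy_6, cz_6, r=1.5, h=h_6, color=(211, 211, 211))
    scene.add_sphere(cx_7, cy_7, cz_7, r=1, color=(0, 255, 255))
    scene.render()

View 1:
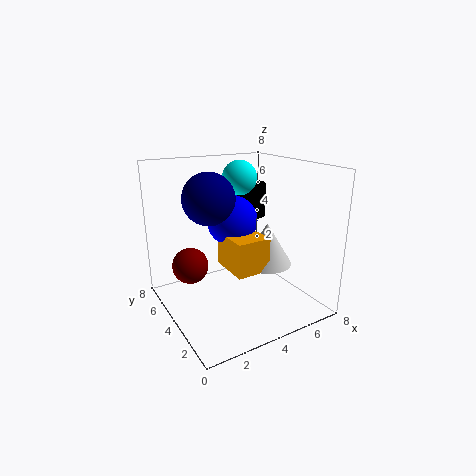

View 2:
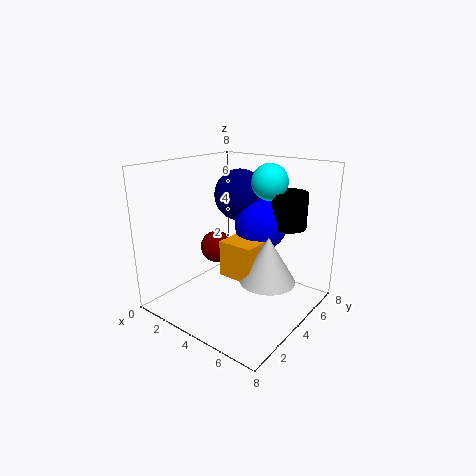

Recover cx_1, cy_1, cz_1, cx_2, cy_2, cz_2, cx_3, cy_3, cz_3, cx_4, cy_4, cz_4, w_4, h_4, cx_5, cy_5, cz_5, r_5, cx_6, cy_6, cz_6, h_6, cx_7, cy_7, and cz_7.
cx_1 = 1.5, cy_1 = 5, cz_1 = 2.5, cx_2 = 4.5, cy_2 = 5.5, cz_2 = 4.5, cx_3 = 3, cy_3 = 5.5, cz_3 = 6, cx_4 = 3.5, cy_4 = 3, cz_4 = 2, w_4 = 2, h_4 = 2, cx_5 = 6, cy_5 = 6, cz_5 = 4.5, r_5 = 1, cx_6 = 6, cy_6 = 4, cz_6 = 2, h_6 = 2.5, cx_7 = 5, cy_7 = 5.5, cz_7 = 7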